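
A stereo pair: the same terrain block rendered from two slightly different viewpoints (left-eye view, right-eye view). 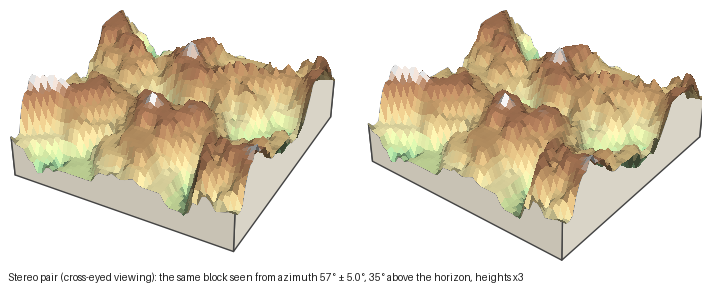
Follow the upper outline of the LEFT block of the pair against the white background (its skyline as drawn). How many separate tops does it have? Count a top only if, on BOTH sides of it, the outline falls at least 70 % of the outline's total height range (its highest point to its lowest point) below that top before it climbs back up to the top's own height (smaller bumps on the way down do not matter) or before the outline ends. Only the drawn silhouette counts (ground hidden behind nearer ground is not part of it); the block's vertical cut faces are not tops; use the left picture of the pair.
0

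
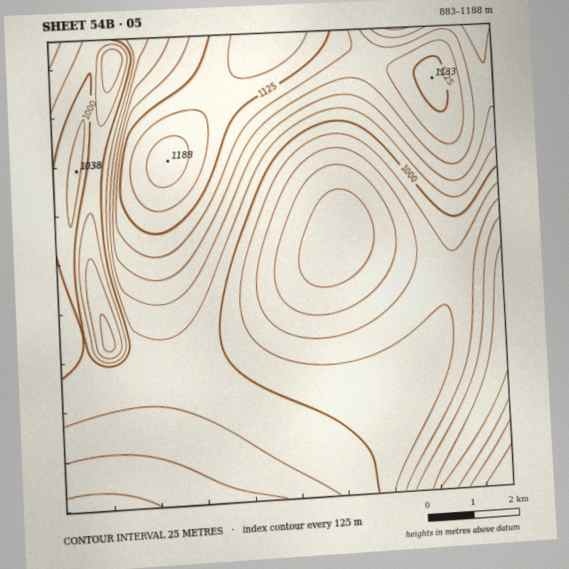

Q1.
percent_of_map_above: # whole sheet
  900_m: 96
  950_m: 82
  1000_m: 56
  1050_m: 30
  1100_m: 15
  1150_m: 4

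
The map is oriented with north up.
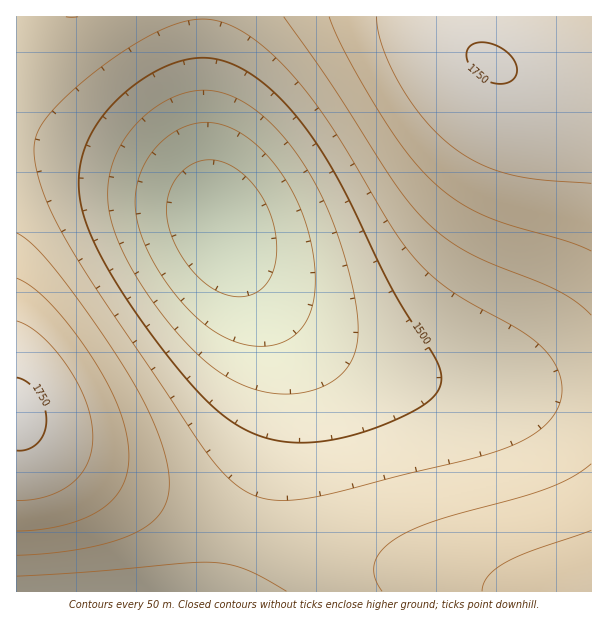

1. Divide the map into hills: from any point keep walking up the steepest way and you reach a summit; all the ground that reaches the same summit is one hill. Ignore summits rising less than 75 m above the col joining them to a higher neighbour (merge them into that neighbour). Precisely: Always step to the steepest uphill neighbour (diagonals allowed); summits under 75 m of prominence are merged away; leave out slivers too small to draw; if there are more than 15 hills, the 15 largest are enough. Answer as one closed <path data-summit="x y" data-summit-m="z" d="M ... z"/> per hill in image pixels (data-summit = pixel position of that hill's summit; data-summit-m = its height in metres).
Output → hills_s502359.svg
<path data-summit="491 63" data-summit-m="1752" d="M591 16l-387 0 0 110 6 65 7 30 9 18 22 34 14 17 38 36 36 24 30 14 47 14 46 7 56 5 76 1z"/><path data-summit="17 414" data-summit-m="1761" d="M203 16l-187 1 1 575 213 0 4-5 37-126 9-47 2-42-4-19-8-30-53-102-5-15-6-38-2-42z"/><path data-summit="591 591" data-summit-m="1682" d="M239 259l-1 2 27 51 11 29 6 31 0 29-14 72-37 119 361-1-1-200-76-1-56-5-46-7-47-14-30-14-43-30-31-30z"/>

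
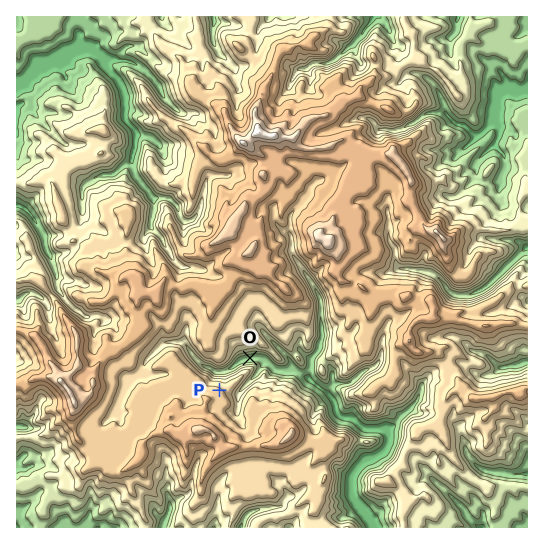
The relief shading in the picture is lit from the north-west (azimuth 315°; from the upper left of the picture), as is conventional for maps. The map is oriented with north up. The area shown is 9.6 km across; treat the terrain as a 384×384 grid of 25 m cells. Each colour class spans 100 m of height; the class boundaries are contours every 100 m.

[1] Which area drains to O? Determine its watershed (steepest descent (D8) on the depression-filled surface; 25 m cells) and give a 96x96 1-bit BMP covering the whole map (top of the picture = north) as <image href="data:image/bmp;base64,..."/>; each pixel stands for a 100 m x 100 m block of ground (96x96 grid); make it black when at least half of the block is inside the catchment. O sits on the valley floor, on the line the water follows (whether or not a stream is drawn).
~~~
<image width="96" height="96" href="data:image/bmp;base64,Qk2+BAAAAAAAAD4AAAAoAAAAYAAAAGAAAAABAAEAAAAAAIAEAAATCwAAEwsAAAIAAAAAAAAA////AAAAAAAAAAAAAAAAAAAAAAAAAAAAAAAAAAAAAAAAAAAAAAAAAAAAAAAAAAAAAAAAAAAAAAAAAAAAAAAAAAAAAAAAAAAAAAAAAAAAAAAAAAAAAAAAAAAAAAAAAAAAAAAAAAAAAAAAAAAAAAAAAAAAAAAAAAAAAAAAAAAAAAAAACAAAAAAAAAAAAAAAvgAAAAAAAAAAAAAA/4AAAAAAAAAAAAAA/4AAAAAAAAAAAAAB/8AAAAAAAAAAAAAD/8AAAAAAAAAAAAAD/8AAAAAAAAAAAAAH//DAAAAAAAAAAAAH///wAAAAAAAAAAAP///4AAAAAAAAAAAP///4AAAAAAAAAAAH///4AAAAAAAAAAAH///4AAAAAAAAAAAH///8AAAAAAAAAAAB////AAAAAAAAAAAA////gAAAAAAAAAAA////wAAAAAAAAAAA////4AAAAAAAAAAA////8AAAAAAAAAAAf////AAAAAAAAAAAf////AAAAAAAAAAAP////AAAAAAAAAAAH////AAAAAAAAAAAB////AAAAAAAAAAAA////AAAAAAAAAAAAf//+AAAAAAAAAAAAH//8AAAAAAAAAAAAH//4AAAAAAAAAAAAH//wAAAAAAAAAAAAH//gAAAAAAAAAAAAH//AAAAAAAAAAAAAH/+AAAAAAAAAAAAAH/+AAAAAAAAAAAAAH/+AAAAAAAAAAAAAA/+AAAAAAAAAAAAAAc4AAAAAAAAAAAAAAAAAAAAAAAAAAAAAAAAAAAAAAAAAAAAAAAAAAAAAAAAAAAAAAAAAAAAAAAAAAAAAAAAAAAAAAAAAAAAAAAAAAAAAAAAAAAAAAAAAAAAAAAAAAAAAAAAAAAAAAAAAAAAAAAAAAAAAAAAAAAAAAAAAAAAAAAAAAAAAAAAAAAAAAAAAAAAAAAAAAAAAAAAAAAAAAAAAAAAAAAAAAAAAAAAAAAAAAAAAAAAAAAAAAAAAAAAAAAAAAAAAAAAAAAAAAAAAAAAAAAAAAAAAAAAAAAAAAAAAAAAAAAAAAAAAAAAAAAAAAAAAAAAAAAAAAAAAAAAAAAAAAAAAAAAAAAAAAAAAAAAAAAAAAAAAAAAAAAAAAAAAAAAAAAAAAAAAAAAAAAAAAAAAAAAAAAAAAAAAAAAAAAAAAAAAAAAAAAAAAAAAAAAAAAAAAAAAAAAAAAAAAAAAAAAAAAAAAAAAAAAAAAAAAAAAAAAAAAAAAAAAAAAAAAAAAAAAAAAAAAAAAAAAAAAAAAAAAAAAAAAAAAAAAAAAAAAAAAAAAAAAAAAAAAAAAAAAAAAAAAAAAAAAAAAAAAAAAAAAAAAAAAAAAAAAAAAAAAAAAAAAAAAAAAAAAAAAAAAAAAAAAAAAAAAAAAAAAAAAAAAAAAAAAAAAAAAAAAAAAAAAAAAAAAAAAAAAAAAAAAAAAAAAAAAAAAAAAAAAAAAAAAAAAAAAAAAAAAAAAAAAAAAAAAAAAAAAAAAAAAAAAAAAAAAAAAAAAAAAAAAAAAAAAAAAAAAAAAAAAAAAAAAAAAAAAAAAA="/>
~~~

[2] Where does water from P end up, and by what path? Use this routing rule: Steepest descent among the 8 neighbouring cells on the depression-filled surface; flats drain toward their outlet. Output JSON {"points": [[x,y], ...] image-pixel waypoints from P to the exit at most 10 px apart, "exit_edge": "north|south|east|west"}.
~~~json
{"points": [[219, 390], [223, 379], [226, 370], [237, 363], [247, 359], [258, 358], [269, 363], [279, 370], [290, 370], [301, 374], [311, 379], [322, 390], [333, 399], [335, 410], [345, 418], [355, 421], [366, 429], [377, 429], [387, 430], [389, 441], [383, 451], [373, 458], [362, 463], [353, 474], [351, 485], [353, 495], [359, 506], [367, 517], [374, 527]], "exit_edge": "south"}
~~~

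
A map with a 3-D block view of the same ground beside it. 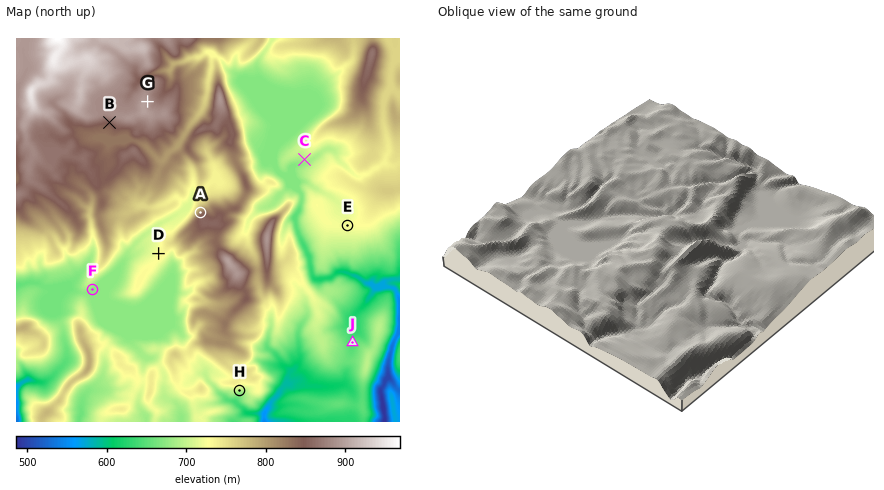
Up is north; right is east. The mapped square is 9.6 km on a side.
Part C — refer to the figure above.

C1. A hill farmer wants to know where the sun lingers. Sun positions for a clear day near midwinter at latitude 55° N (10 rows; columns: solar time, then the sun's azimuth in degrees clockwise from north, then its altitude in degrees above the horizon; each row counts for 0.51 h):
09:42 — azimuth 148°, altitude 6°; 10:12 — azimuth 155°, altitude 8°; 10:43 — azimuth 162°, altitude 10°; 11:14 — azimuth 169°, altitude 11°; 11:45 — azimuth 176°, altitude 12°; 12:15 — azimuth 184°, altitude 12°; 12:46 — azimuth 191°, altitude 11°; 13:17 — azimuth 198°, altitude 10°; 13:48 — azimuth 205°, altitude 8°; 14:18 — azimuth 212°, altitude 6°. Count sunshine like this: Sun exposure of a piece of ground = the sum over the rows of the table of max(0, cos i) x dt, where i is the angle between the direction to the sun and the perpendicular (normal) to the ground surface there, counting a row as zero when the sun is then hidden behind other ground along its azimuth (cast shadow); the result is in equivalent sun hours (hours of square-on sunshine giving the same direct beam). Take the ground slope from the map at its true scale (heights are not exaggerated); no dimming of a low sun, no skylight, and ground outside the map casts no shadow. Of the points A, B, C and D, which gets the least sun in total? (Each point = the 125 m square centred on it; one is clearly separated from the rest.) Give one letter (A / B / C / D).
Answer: A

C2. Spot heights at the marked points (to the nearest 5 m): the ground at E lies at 725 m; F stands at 675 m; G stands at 890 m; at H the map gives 690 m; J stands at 645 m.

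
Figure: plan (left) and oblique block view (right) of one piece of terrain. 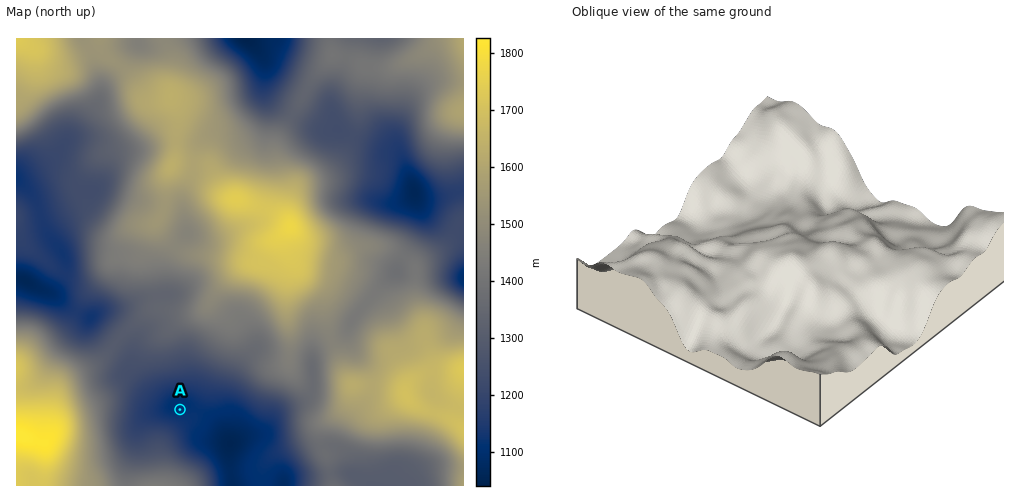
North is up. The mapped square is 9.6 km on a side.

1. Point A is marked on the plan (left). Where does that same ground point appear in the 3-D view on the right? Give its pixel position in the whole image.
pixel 739 219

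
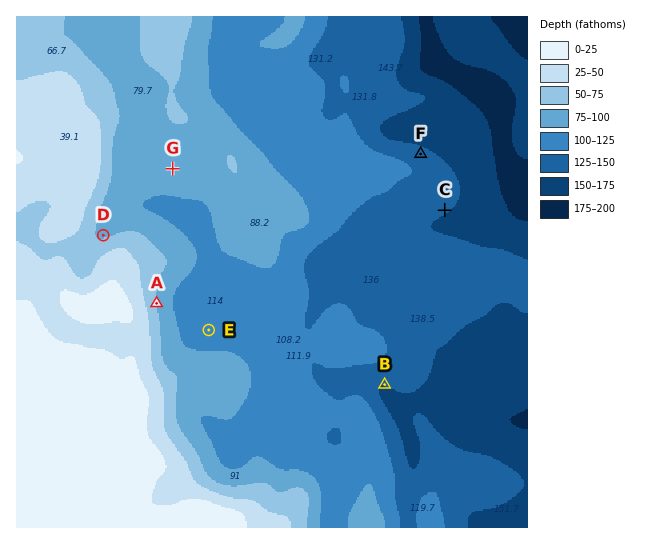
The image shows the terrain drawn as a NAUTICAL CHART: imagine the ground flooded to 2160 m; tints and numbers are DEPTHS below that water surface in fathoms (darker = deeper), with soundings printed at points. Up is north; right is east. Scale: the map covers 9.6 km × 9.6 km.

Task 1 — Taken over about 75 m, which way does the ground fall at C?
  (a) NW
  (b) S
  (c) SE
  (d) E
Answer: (c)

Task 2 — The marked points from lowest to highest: F E G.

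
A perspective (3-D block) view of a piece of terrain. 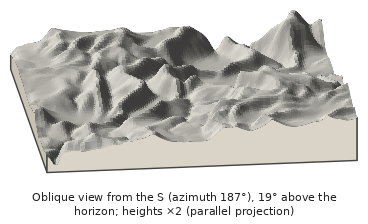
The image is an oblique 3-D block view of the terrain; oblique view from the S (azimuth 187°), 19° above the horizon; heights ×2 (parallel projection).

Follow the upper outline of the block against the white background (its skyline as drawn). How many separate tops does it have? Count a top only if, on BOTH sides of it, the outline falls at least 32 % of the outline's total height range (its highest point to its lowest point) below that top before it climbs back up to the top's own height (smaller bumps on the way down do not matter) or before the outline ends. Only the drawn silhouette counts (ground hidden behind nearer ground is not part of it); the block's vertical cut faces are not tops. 1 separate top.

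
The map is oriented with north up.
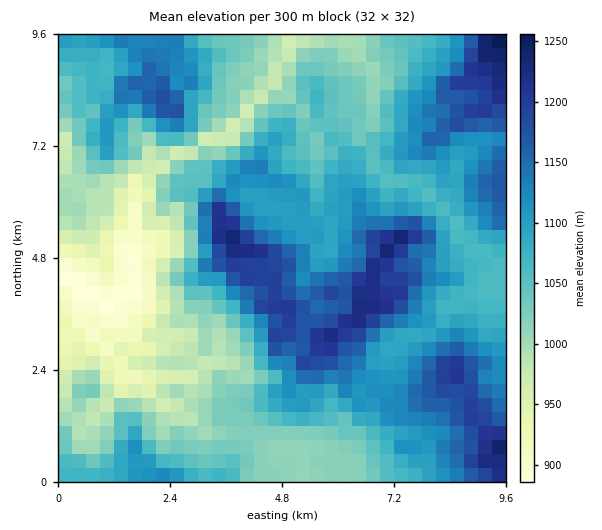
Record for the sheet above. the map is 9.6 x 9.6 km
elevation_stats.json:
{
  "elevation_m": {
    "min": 880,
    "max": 1275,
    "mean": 1070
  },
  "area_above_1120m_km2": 26.1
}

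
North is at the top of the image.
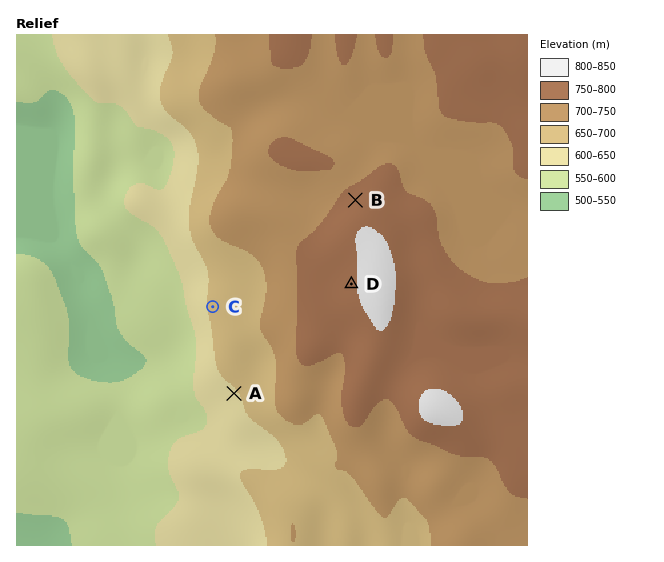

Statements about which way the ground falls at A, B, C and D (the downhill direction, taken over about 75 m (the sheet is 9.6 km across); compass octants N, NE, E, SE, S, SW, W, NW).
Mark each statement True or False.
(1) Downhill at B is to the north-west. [True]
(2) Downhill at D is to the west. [True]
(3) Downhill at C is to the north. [False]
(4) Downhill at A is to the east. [False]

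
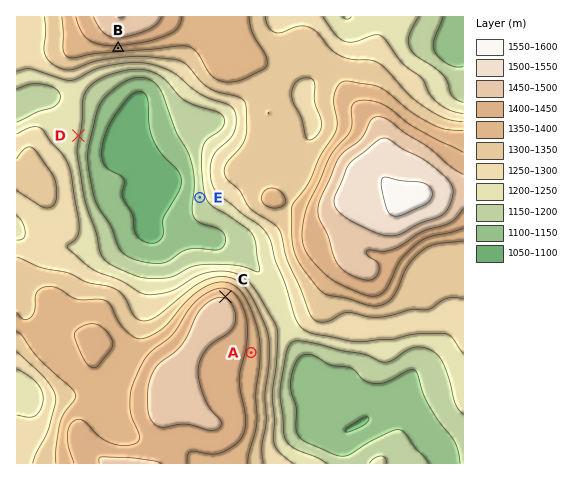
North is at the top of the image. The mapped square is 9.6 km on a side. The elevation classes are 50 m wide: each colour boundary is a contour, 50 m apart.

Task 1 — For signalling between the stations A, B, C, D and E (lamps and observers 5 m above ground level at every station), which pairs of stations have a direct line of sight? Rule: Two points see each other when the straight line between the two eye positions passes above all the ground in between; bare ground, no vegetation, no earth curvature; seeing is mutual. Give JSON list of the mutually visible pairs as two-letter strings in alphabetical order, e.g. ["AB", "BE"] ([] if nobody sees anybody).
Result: ["BC", "BD", "BE", "CD", "CE", "DE"]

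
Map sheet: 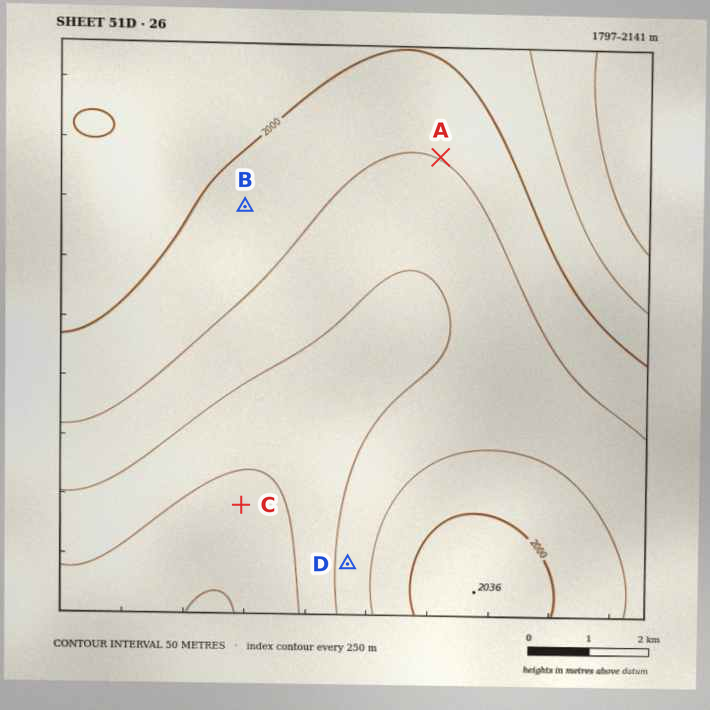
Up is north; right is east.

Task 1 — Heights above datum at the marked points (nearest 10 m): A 1950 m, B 1990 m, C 1830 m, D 1920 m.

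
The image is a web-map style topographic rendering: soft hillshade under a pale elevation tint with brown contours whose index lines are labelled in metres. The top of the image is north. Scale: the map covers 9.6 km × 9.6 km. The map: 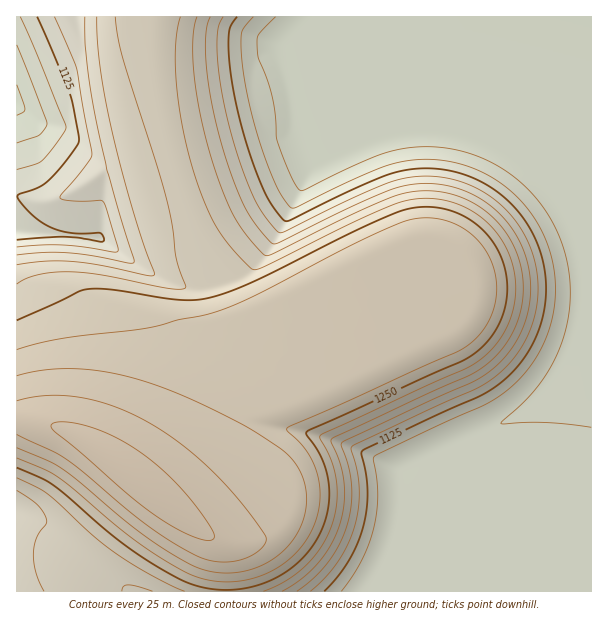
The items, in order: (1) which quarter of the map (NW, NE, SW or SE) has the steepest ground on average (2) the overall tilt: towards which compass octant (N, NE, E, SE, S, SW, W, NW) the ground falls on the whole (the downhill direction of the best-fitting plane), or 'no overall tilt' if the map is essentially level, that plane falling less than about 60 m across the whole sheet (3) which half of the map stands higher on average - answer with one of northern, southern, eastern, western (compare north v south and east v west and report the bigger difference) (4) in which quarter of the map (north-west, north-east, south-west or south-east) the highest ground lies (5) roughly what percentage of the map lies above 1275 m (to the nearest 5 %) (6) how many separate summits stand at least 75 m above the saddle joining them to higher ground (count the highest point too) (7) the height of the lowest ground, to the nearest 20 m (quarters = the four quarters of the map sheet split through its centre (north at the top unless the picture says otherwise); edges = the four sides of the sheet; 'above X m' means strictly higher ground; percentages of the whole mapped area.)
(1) The north-west quarter is the steepest part of the map.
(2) The general tilt is down to the north-east (the land rises towards the south-west).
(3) The western half stands higher on average than the eastern half.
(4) The highest point lies in the south-west quarter of the map.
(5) About 25 % of the map lies above 1275 m.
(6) There is 1 summit with 75 m or more of prominence.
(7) About 1040 m is the lowest elevation on the sheet.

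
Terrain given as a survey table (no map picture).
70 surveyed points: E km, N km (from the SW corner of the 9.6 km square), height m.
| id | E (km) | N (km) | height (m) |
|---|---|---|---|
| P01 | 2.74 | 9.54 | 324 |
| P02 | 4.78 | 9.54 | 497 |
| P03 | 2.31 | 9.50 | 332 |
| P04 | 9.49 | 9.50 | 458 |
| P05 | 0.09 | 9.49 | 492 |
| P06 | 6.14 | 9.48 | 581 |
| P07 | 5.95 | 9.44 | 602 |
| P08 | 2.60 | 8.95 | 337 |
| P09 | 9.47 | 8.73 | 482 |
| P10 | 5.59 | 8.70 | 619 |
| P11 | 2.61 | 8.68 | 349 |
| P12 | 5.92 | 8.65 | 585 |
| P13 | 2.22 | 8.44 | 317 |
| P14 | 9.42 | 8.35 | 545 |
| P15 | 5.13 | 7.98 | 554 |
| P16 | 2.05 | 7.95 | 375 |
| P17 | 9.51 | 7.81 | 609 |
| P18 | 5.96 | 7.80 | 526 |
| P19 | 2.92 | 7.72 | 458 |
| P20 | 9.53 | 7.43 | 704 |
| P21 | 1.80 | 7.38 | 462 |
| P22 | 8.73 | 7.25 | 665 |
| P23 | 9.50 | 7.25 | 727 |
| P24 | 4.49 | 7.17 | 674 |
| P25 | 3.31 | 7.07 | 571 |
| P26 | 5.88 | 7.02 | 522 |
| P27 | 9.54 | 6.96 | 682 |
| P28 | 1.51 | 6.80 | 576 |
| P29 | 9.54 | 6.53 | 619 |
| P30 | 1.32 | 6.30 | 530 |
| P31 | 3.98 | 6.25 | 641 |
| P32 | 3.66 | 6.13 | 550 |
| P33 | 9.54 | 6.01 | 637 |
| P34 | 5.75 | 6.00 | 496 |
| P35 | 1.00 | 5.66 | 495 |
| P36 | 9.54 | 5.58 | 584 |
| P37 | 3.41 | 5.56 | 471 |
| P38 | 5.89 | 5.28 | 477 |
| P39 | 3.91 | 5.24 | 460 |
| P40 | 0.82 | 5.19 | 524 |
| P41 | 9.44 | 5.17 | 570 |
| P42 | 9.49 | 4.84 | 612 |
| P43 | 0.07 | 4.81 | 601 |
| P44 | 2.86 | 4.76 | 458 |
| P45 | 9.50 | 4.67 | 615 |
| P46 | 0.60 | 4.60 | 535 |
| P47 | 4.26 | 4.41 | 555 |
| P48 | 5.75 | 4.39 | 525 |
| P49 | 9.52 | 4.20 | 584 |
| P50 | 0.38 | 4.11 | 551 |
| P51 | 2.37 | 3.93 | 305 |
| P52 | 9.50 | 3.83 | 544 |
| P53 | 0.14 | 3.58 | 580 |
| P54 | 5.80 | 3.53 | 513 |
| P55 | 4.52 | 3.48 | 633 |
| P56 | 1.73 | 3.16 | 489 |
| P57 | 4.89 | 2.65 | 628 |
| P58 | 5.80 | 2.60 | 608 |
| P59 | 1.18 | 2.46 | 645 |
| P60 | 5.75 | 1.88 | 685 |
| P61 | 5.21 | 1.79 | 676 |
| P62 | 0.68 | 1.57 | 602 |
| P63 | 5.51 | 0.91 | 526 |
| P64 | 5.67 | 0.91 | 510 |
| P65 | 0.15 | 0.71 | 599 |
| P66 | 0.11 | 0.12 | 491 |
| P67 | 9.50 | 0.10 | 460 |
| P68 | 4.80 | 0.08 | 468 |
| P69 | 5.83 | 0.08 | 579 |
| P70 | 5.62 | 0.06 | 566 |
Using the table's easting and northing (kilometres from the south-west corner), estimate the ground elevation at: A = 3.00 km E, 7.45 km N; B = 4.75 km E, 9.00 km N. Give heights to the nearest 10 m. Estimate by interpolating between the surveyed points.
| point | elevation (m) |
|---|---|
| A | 500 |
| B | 560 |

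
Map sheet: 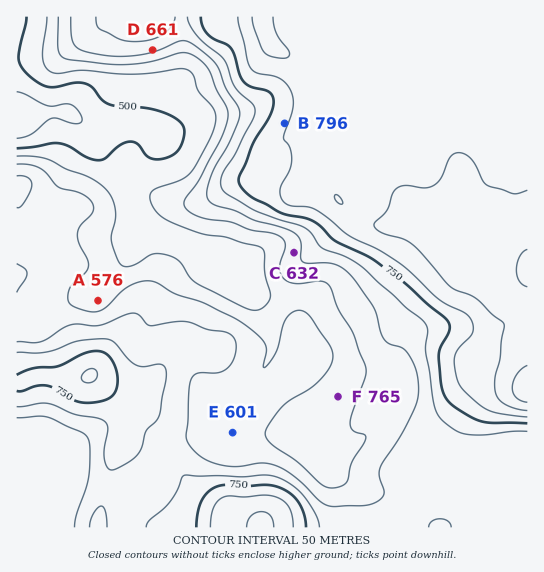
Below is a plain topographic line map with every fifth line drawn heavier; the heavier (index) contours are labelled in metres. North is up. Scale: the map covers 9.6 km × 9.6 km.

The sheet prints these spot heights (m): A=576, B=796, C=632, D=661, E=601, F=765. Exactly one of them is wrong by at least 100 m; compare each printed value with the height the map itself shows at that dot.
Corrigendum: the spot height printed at F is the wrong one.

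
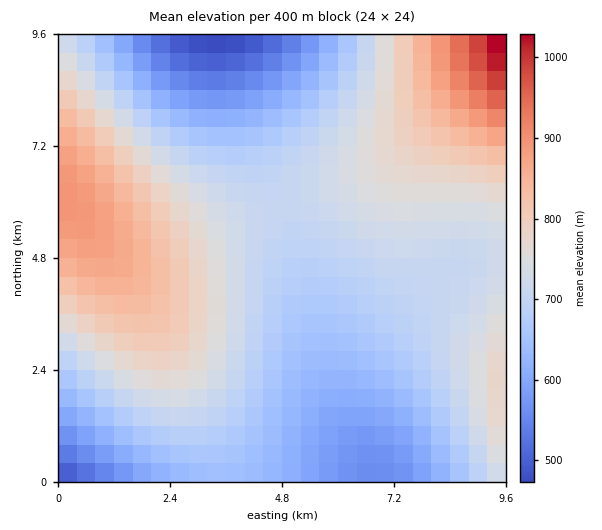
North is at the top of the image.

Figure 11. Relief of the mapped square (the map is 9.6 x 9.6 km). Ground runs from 460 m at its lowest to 1050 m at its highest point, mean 710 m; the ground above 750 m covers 28.3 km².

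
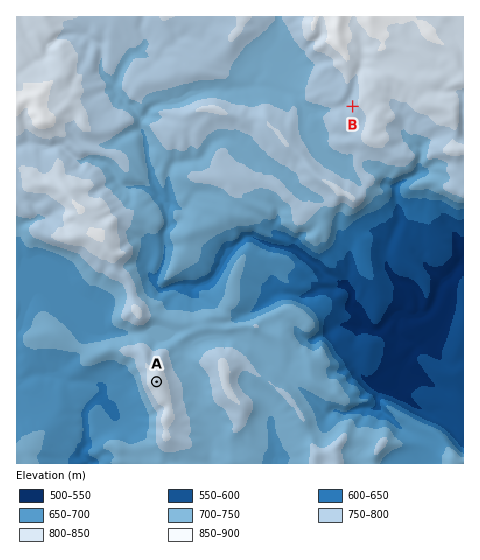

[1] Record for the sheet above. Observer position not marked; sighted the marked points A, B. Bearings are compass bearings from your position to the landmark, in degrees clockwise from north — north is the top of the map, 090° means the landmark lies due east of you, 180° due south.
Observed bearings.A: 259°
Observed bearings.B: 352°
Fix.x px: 385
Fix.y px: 337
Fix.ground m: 540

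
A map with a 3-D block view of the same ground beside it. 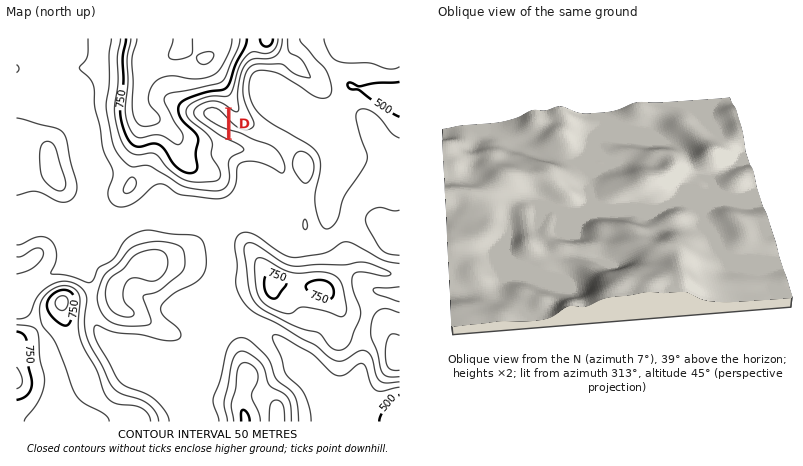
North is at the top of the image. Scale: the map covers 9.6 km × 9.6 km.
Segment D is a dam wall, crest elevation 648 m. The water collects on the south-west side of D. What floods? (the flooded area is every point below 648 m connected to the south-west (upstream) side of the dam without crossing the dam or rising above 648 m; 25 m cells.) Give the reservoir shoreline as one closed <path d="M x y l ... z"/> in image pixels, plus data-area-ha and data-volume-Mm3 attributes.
<path d="M216 101l-6 0-10 4-6 5 0 4 10 10 16 11 6 3 1-32-11-5z" data-area-ha="51" data-volume-Mm3="17.14"/>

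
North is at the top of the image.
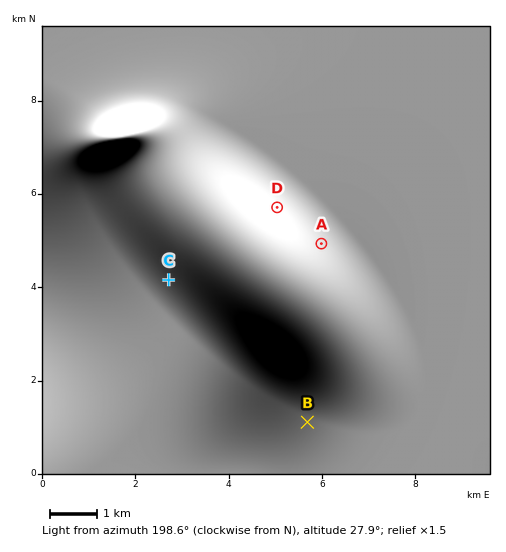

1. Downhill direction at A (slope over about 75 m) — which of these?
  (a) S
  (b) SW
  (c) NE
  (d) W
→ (b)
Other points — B E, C NE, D SW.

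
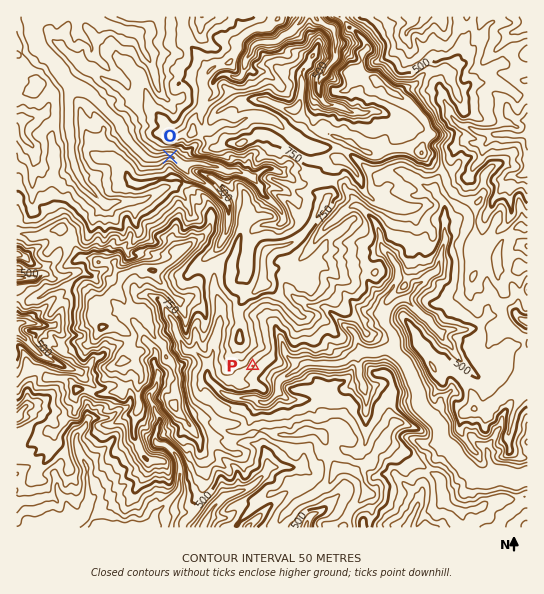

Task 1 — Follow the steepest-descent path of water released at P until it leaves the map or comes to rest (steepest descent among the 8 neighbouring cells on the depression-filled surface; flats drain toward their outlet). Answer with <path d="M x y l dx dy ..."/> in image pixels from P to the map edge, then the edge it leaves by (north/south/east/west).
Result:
<path d="M253 366l12 12 8 0 6 3 3-3 16-8 7-7 36 0 6-2 6-6 2 0 4-2 18 0 5-3 11 0 13 13 8 18 0 2 3 4 0 3 2 5 0 6 3 6 17 18 2 2 0 14 1 2 3 3 4 1 5 6 3 5 17 17 7 3 8 0 4-3 9-1 11 5 6 0 4-2 4 0"/>
exit: east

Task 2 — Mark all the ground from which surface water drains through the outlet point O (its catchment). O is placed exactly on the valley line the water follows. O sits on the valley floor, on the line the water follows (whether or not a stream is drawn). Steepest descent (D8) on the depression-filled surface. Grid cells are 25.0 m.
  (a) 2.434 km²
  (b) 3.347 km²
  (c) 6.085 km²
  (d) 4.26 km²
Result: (c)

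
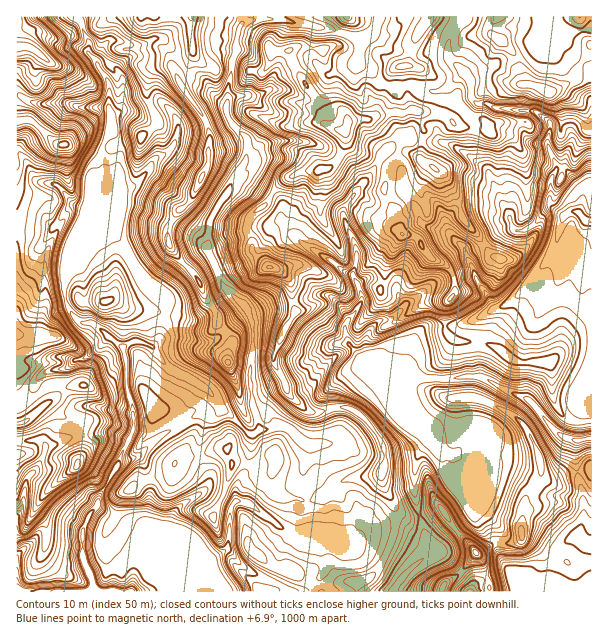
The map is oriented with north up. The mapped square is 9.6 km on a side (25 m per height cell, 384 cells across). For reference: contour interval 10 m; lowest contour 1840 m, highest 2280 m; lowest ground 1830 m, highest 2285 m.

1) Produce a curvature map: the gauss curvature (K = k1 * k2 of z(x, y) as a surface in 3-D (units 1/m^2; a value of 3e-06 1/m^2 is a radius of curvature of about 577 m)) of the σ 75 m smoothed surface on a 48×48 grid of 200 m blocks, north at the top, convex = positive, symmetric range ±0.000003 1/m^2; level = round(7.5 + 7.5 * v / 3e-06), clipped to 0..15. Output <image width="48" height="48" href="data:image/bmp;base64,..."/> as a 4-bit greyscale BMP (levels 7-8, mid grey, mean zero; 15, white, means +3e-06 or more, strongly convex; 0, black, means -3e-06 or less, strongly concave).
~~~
<image width="48" height="48" href="data:image/bmp;base64,Qk32BAAAAAAAAHYAAAAoAAAAMAAAADAAAAABAAQAAAAAAIAEAAATCwAAEwsAABAAAAAAAAAAAAAAABEREQAiIiIAMzMzAERERABVVVUAZmZmAHd3dwCIiIgAmZmZAKqqqgC7u7sAzMzMAN3d3QDu7u4A////AIZ4dnaJd3d3eJeHh3d4h4h3fHl9Z3eHeHmHh3mHeHh3d4d3iHd3iIh3eTVimIeIh3iHeYiHd4h4h3eHiHd4iHd3eYLHyHd4h5iHhoh3eHeHd4mIeId4iHh3ibvwSIZ4eHZ4eIh3eIiIhYh3eId4iHh4iEFzaLeIh3hneIh4iIiIqHh3d4eHiIeHeEineIeIiJh4eIVniHd5p3h3eIeHiHeGeoiId3eId3h4h7iId5dod4h4h3h4iHd3mmeIiIh4eHeHiIDKd4h4h3d4d3eHh3eHiIeIiHeId4eGeFSId4iHh3eHeIeHd5eHeIeIh3eIeHh4rni3d4h3h4d4h3d4d4h3d3eIiHh3aYd3iXdmd4h3eHd4h4eIiHh3d3d3eHh3eHeHd3h4h3iHiIiIiHeIiJhnh3d4iHeIhod3d3eGd3d3eHiHd3eIh3iHiHeIiIh3h4h3eImIiId3h2h3eIh4iHiHd3iIeId4h4eHd2Z3eId4iHh3eHZ5l3h3eId3eHeHiHd3eKd3iHh4iHd3p3h3d3d3eIiId5h3iHd3eqd3iHh4h0h3h3eYh3d3d3d3d4d3h4h3iJd3eHd4i3h3eHeIiHeHd3iIiHeId3d3kmZ4h3d3e4h6eHeHiIeHeId3iHeId3d4l4h3eHeHd4Z3h4iHd3d4iIh3h4iId4eLh3h4h4d4d5Z4iIh3h4eIh3d4d4iHd3d2mYd3d3eHh3eHd4d4h4d5o1eIh4h3d4h3h3l3d3h3aIiIeYh4dod2Spd4d3h3d3iIZ4mHd4mHaIh4ZohpaJeHa+hlZ4eHeHd4d4iHh4l6iGh3Z3eJaIh3iHhXh4iHeHd4iHd3d4d5d3mod3iIh2iHh2iIp3d4d3h4iHd3d4Vnd4eJeIhnZ3eHp4d5m4d3d3h4h3d3eLeJh4h3h3eJl4iIiHd3h3d4h3d3iHd3eJeYd3eHiHeHeIh3iHhniIl3h3eHd3h3iHWHeIeIeHh3iHiHeHiIiGZ3iHd3h4d3h3iHd4iIh3eIiHd3iHeIiJZ5h3eId3iIeIdoh3h3iHd2d3d3d3eHd4iXeHeHd3iIeHeIiIh1d3eIh4d3eHeIeHd3h3iIOYiHeHeKh3iHt4iHiHd3iIiIeHd5eXd3WIiHeHiGh3iHd4iHh3eIiId4eHd3iIeK2Xd3iHiIh2eId4h3h4d4d3d4d5h3h4eJ2md4t3iIl3iIZ3h4iIeHd3d4h2eZd3ZniHZ4l4iVeHh4iHeIeHiHd4d5h5pneIh3d2Z3d4iGd3l3iIh4eHd4d4d4h4alh3Z3lmmId4h4eXh3h3eIiId4d3eHeGmXd4d4h5Z4d3h3eGh4h3d3eHh3h4d3iHe4eHl3d6WId3h3h3iIiIh4h3d3d3eHiIeHd4d6l3eIh3h3lnqHd3d4iHiId4h3h3iId3eYiHeGd4eHd3d4d4iId3h3eHd3h3iId4h3ioeHd4eIh4eYeHiHd4d3iHd4h4h4eHeIZIiHd4h4h3eIeHh3d4iIeHd4h4eId3Z5h4h4mHeId4d3d3h5h4eHh3iHh3d3iA=="/>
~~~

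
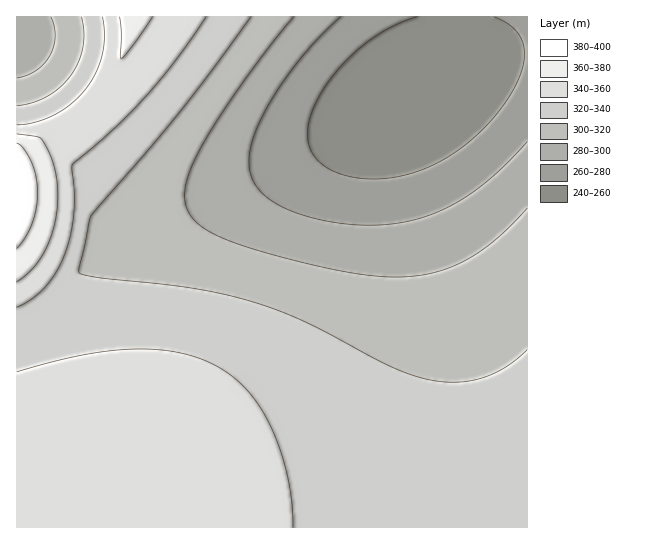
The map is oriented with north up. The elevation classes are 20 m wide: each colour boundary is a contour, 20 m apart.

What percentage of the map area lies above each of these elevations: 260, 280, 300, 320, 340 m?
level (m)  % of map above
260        90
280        82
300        71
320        52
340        24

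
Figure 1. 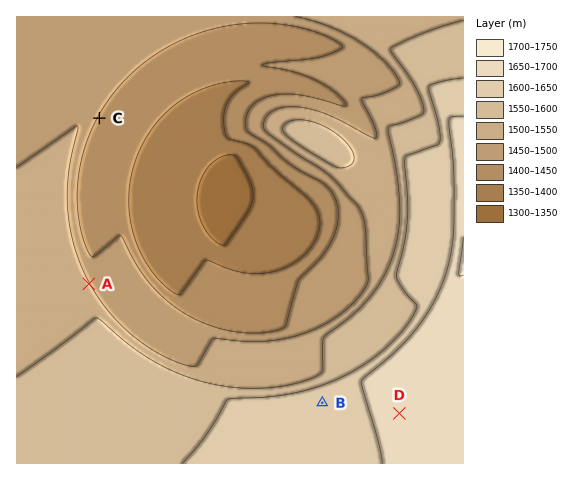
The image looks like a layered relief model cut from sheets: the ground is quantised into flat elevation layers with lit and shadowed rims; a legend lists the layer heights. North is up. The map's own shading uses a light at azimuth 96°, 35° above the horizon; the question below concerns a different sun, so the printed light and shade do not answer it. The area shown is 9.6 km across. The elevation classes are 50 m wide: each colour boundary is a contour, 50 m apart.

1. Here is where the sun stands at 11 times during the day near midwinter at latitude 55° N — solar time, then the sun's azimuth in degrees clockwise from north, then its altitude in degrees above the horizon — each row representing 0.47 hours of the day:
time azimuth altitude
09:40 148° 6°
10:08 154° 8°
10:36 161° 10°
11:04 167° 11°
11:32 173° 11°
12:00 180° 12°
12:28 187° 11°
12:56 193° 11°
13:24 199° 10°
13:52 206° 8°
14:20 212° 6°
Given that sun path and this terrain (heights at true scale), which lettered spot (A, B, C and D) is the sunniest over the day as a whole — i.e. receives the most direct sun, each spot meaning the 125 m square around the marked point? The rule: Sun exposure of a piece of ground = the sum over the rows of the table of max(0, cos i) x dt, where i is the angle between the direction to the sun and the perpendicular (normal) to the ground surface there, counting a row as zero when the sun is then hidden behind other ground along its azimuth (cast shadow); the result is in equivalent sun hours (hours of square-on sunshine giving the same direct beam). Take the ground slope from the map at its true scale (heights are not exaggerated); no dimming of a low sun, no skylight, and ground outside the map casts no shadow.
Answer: C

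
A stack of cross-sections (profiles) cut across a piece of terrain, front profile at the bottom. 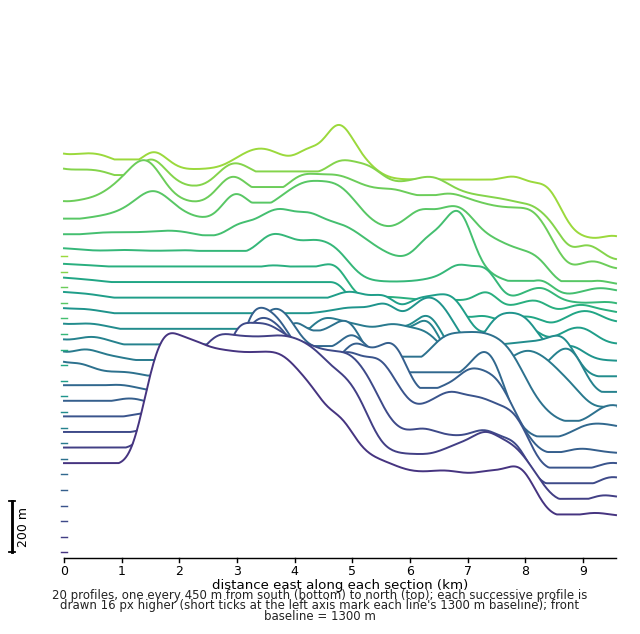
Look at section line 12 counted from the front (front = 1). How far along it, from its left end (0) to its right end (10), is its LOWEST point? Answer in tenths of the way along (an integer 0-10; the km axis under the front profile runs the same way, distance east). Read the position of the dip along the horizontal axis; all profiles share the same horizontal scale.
10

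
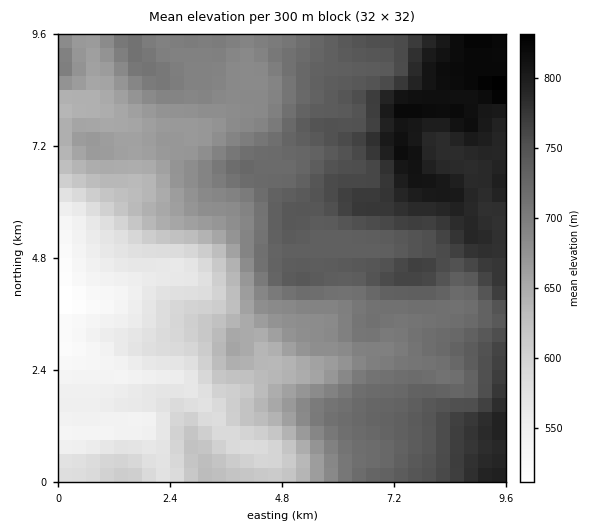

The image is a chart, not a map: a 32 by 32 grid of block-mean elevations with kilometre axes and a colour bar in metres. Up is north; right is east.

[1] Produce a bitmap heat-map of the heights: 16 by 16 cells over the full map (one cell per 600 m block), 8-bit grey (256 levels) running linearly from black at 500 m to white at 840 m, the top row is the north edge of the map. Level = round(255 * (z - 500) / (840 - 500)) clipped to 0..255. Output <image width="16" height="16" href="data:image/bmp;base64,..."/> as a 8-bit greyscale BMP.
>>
<image width="16" height="16" href="data:image/bmp;base64,Qk02BQAAAAAAADYEAAAoAAAAEAAAABAAAAABAAgAAAAAAAABAAATCwAAEwsAAAABAAAAAAAAAAAAAAEBAQACAgIAAwMDAAQEBAAFBQUABgYGAAcHBwAICAgACQkJAAoKCgALCwsADAwMAA0NDQAODg4ADw8PABAQEAAREREAEhISABMTEwAUFBQAFRUVABYWFgAXFxcAGBgYABkZGQAaGhoAGxsbABwcHAAdHR0AHh4eAB8fHwAgICAAISEhACIiIgAjIyMAJCQkACUlJQAmJiYAJycnACgoKAApKSkAKioqACsrKwAsLCwALS0tAC4uLgAvLy8AMDAwADExMQAyMjIAMzMzADQ0NAA1NTUANjY2ADc3NwA4ODgAOTk5ADo6OgA7OzsAPDw8AD09PQA+Pj4APz8/AEBAQABBQUEAQkJCAENDQwBEREQARUVFAEZGRgBHR0cASEhIAElJSQBKSkoAS0tLAExMTABNTU0ATk5OAE9PTwBQUFAAUVFRAFJSUgBTU1MAVFRUAFVVVQBWVlYAV1dXAFhYWABZWVkAWlpaAFtbWwBcXFwAXV1dAF5eXgBfX18AYGBgAGFhYQBiYmIAY2NjAGRkZABlZWUAZmZmAGdnZwBoaGgAaWlpAGpqagBra2sAbGxsAG1tbQBubm4Ab29vAHBwcABxcXEAcnJyAHNzcwB0dHQAdXV1AHZ2dgB3d3cAeHh4AHl5eQB6enoAe3t7AHx8fAB9fX0Afn5+AH9/fwCAgIAAgYGBAIKCggCDg4MAhISEAIWFhQCGhoYAh4eHAIiIiACJiYkAioqKAIuLiwCMjIwAjY2NAI6OjgCPj48AkJCQAJGRkQCSkpIAk5OTAJSUlACVlZUAlpaWAJeXlwCYmJgAmZmZAJqamgCbm5sAnJycAJ2dnQCenp4An5+fAKCgoAChoaEAoqKiAKOjowCkpKQApaWlAKampgCnp6cAqKioAKmpqQCqqqoAq6urAKysrACtra0Arq6uAK+vrwCwsLAAsbGxALKysgCzs7MAtLS0ALW1tQC2trYAt7e3ALi4uAC5ubkAurq6ALu7uwC8vLwAvb29AL6+vgC/v78AwMDAAMHBwQDCwsIAw8PDAMTExADFxcUAxsbGAMfHxwDIyMgAycnJAMrKygDLy8sAzMzMAM3NzQDOzs4Az8/PANDQ0ADR0dEA0tLSANPT0wDU1NQA1dXVANbW1gDX19cA2NjYANnZ2QDa2toA29vbANzc3ADd3d0A3t7eAN/f3wDg4OAA4eHhAOLi4gDj4+MA5OTkAOXl5QDm5uYA5+fnAOjo6ADp6ekA6urqAOvr6wDs7OwA7e3tAO7u7gDv7+8A8PDwAPHx8QDy8vIA8/PzAPT09AD19fUA9vb2APf39wD4+PgA+fn5APr6+gD7+/sA/Pz8AP39/QD+/v4A////ADxGTDtOYFVOX4SfqbS+ztsiJywwU05FTWyPoqiwvM3YJiYoMEU/VWqEnKWrsLvE0yMkJi4xSlhndYSYo6inqcUVHSw4P1pwaHWAi5Wboq7CFSMtPEtcb3mGipednKKotgwVIzdDSm2OmJmcpaiopLsTIywwMkl2pLSzs7zFwbnMGi89SlJkhqaxr6+xuMDR1CU+WW16g4ymt7fDyM/R2dNJXWRtgpCbqK+9x8zh5d3aanZzeIKQoqaotL/Q6tnW2XN4dnx/go+arbrA1ufc5d5rbnqHiYuKj6SxutTt7ezrhneNmpORi4+jr7O50Orw9IeBm5aUlI+Voa23u8jj8PI="/>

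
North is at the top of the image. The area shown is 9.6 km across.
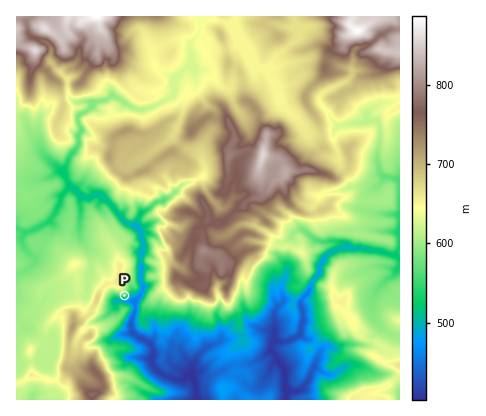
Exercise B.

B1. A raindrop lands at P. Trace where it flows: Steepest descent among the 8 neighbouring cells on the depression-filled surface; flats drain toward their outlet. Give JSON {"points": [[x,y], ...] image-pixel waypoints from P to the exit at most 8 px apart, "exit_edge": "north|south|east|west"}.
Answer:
{"points": [[124, 296], [128, 300], [136, 306], [134, 314], [132, 322], [132, 330], [138, 336], [146, 340], [152, 348], [152, 356], [152, 364], [158, 372], [166, 376], [174, 380], [182, 380], [190, 378], [196, 386], [196, 394], [196, 400]], "exit_edge": "south"}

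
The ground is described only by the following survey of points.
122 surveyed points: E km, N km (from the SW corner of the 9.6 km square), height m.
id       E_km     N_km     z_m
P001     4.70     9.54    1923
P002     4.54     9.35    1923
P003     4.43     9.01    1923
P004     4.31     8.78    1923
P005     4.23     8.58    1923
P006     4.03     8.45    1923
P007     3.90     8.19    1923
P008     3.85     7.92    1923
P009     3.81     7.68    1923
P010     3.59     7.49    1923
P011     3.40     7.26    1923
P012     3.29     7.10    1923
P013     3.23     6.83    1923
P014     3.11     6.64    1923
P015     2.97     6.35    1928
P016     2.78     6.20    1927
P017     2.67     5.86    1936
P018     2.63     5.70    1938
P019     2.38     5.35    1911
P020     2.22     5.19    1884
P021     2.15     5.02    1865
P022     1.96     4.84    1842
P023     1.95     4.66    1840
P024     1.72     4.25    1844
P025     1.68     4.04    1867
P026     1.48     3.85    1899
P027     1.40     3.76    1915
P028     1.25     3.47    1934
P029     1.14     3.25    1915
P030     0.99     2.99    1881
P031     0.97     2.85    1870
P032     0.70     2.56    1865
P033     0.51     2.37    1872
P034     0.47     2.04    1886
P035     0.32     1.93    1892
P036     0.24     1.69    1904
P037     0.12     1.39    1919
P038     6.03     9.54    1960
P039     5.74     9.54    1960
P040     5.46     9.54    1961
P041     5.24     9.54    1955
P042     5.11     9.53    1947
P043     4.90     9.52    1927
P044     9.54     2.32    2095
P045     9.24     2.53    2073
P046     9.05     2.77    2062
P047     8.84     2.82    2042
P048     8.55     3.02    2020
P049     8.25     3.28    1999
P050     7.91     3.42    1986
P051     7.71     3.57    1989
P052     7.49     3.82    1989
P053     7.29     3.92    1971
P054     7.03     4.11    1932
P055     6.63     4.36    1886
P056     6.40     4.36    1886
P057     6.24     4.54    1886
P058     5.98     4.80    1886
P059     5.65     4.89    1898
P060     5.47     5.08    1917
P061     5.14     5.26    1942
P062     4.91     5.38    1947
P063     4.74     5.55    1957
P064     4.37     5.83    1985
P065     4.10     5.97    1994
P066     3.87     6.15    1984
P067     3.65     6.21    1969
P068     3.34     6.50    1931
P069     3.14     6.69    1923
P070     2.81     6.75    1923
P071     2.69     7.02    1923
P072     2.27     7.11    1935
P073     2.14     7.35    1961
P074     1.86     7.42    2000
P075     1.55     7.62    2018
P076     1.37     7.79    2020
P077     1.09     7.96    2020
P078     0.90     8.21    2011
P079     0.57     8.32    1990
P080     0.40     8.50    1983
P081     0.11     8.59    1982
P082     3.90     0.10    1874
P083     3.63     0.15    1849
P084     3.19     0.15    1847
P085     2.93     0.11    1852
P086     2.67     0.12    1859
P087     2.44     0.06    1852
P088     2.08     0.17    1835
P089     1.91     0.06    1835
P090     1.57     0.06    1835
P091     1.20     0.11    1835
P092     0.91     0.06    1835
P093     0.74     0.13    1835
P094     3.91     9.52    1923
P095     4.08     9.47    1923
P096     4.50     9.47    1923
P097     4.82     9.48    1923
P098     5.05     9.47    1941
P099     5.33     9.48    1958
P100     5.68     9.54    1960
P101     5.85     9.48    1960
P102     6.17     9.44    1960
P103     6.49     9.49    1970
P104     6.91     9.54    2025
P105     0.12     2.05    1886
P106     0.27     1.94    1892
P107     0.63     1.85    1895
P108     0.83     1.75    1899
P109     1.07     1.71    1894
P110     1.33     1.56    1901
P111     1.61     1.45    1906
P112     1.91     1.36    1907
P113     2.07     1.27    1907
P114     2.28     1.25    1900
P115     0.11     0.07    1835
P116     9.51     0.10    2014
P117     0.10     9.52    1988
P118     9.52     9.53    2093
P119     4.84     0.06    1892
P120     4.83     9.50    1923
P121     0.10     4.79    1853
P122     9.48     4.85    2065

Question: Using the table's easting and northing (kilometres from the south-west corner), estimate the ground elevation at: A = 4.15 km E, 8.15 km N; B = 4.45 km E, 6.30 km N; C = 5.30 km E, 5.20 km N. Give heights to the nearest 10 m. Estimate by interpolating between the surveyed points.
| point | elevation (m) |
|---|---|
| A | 1920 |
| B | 1990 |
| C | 1940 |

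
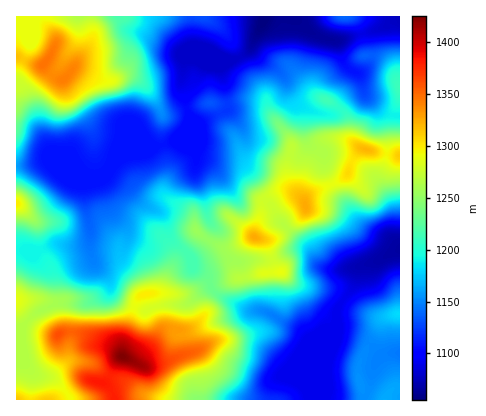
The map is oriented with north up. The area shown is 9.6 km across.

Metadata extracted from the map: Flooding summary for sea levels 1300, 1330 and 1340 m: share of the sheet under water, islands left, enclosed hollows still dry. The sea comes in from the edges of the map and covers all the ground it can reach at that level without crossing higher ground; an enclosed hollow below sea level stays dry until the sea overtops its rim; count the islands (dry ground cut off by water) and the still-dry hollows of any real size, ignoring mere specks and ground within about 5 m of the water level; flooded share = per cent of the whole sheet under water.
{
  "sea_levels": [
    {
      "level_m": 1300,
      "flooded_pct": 88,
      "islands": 3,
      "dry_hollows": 0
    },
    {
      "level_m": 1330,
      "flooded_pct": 93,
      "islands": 1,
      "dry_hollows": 0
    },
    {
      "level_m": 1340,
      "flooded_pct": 95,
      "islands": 1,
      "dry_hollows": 0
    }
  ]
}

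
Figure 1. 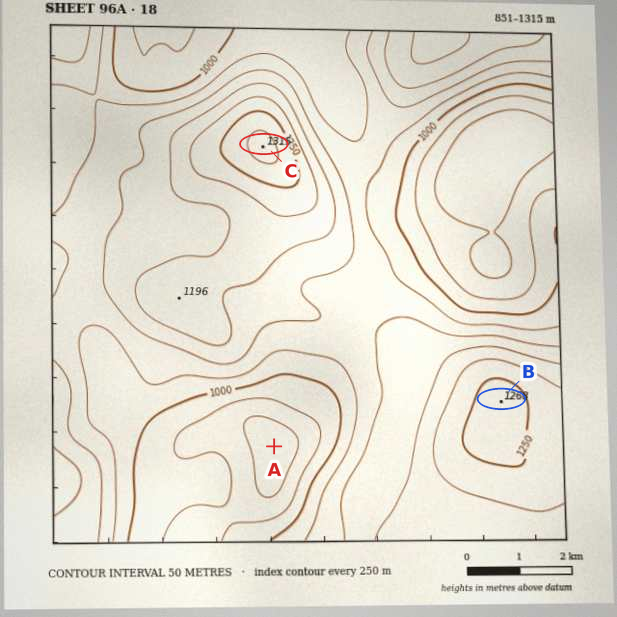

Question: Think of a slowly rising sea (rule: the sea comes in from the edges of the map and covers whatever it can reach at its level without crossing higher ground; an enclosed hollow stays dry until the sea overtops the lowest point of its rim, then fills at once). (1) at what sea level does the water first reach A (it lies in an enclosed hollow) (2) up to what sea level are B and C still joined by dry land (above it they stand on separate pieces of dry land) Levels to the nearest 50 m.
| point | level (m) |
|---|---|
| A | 950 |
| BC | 1100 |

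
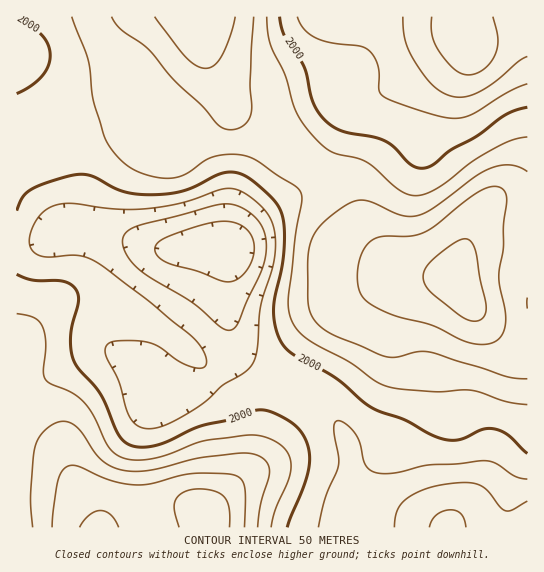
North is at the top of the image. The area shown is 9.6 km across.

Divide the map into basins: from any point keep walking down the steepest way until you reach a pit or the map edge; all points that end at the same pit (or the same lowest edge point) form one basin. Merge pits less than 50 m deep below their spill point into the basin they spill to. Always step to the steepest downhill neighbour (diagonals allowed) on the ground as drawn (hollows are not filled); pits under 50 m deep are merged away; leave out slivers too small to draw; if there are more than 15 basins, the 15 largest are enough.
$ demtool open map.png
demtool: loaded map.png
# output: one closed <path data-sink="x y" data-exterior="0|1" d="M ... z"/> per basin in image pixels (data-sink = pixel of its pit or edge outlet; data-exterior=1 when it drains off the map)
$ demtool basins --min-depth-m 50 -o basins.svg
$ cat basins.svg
<path data-sink="227 250" data-exterior="0" d="M227 104l-4 14-14 14-23 16-12 5-11-1-10-10-12-33-24 12-35 10-32 1-9-3-25 1 0 301 26 10 19 17 12 21 20 27 6 22 6 0 9-9 9-6 27-6 35 0 10 2 10 7 50-54 25-77 19-35 14-20 25-21 55-32 8-2 34 0-28-6-20-10-23-25-17-39-17-18-36-25-25-24-38-19z"/><path data-sink="466 37" data-exterior="0" d="M527 16l-360 0-12 7-19 22-8 18-1 16 2 11 15 25 9 27 13 11 15-2 28-19 16-18 1-13 5 8 38 19 25 24 29 20 20 18 21 44 23 25 28 13 40 7 20 31 17 21 21 18 14 6z"/><path data-sink="447 527" data-exterior="1" d="M423 275l-22 0-14 5-57 35-17 15-14 20-19 35-25 77-8 11-40 40-2 6 2 9 321-1 0-172-15-6-21-18-17-21-20-31z"/><path data-sink="17 58" data-exterior="1" d="M166 16l-149 0-1 113 25 0 9 3 32-1 35-10 21-10 2-4-12-21 0-23 8-18 7-10 12-12z"/>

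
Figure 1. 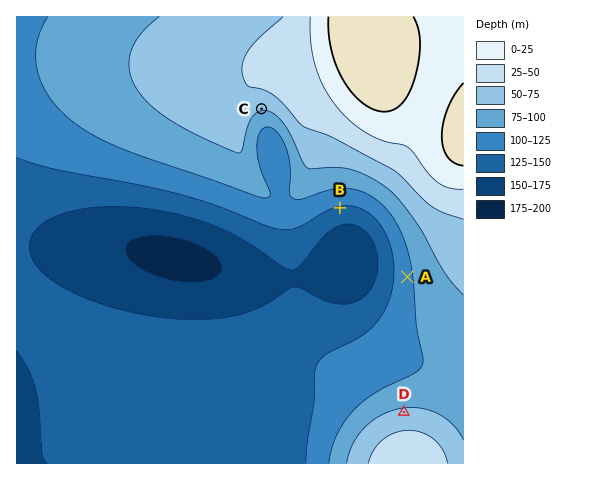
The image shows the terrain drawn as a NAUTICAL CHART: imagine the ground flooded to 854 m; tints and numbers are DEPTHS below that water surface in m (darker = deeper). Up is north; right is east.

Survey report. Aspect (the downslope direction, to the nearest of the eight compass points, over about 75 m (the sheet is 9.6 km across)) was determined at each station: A W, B S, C S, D N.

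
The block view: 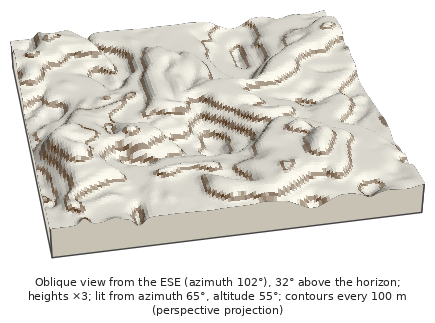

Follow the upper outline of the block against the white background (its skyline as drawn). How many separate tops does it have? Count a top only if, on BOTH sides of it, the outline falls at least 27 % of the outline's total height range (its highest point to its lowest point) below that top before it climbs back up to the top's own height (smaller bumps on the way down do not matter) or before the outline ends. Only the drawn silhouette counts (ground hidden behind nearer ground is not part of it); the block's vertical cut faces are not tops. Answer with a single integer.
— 0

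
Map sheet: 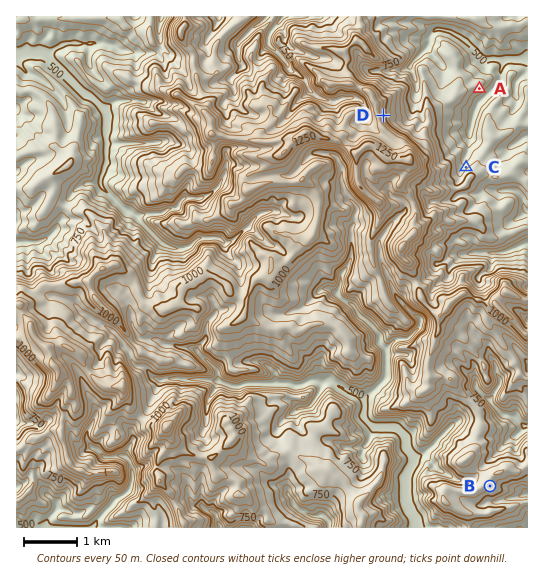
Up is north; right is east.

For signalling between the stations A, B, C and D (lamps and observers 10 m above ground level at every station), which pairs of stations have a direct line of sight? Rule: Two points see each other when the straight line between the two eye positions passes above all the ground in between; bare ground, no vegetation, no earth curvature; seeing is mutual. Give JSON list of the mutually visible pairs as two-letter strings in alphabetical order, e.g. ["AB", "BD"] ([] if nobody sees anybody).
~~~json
["AC", "AD"]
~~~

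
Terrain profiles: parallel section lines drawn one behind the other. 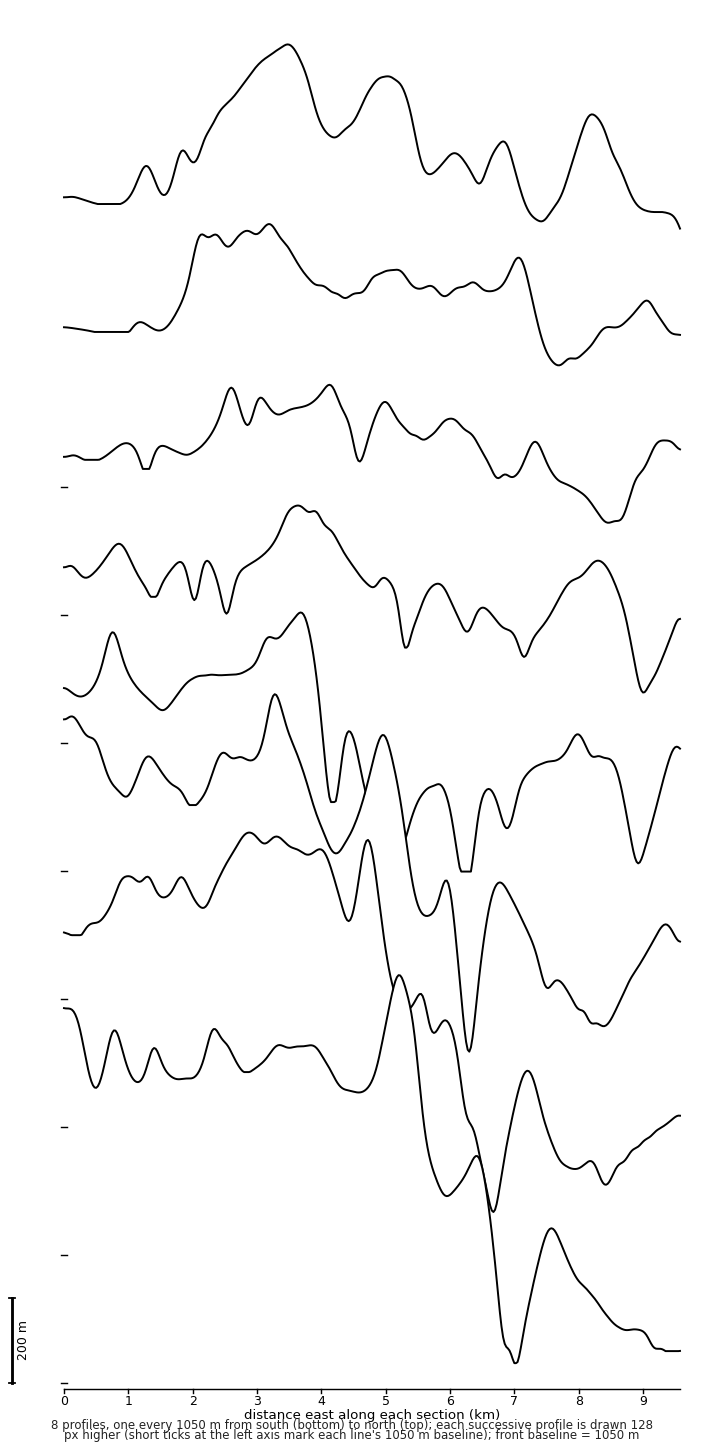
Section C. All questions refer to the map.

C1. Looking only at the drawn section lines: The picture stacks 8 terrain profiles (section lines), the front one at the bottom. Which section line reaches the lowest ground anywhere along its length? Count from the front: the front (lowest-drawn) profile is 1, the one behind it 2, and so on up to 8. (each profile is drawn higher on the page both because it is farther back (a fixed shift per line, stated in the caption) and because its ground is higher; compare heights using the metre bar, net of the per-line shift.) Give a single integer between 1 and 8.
1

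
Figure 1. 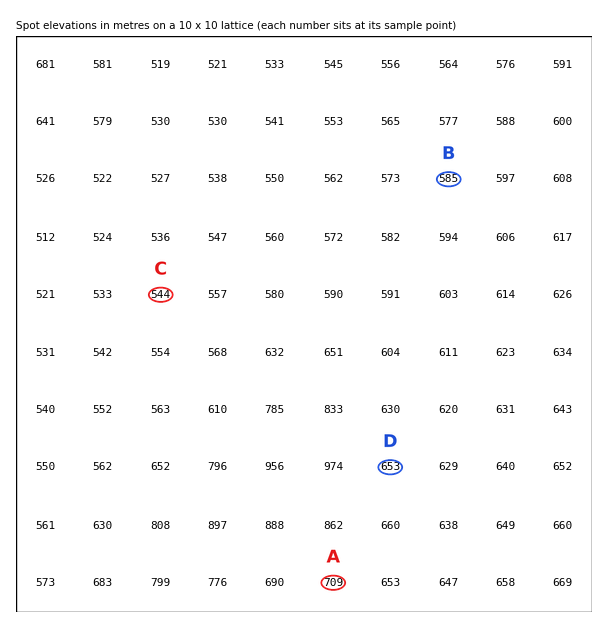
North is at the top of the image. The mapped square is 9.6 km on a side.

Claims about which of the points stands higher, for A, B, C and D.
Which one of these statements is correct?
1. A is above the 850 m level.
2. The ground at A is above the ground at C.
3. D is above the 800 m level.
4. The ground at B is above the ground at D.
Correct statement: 2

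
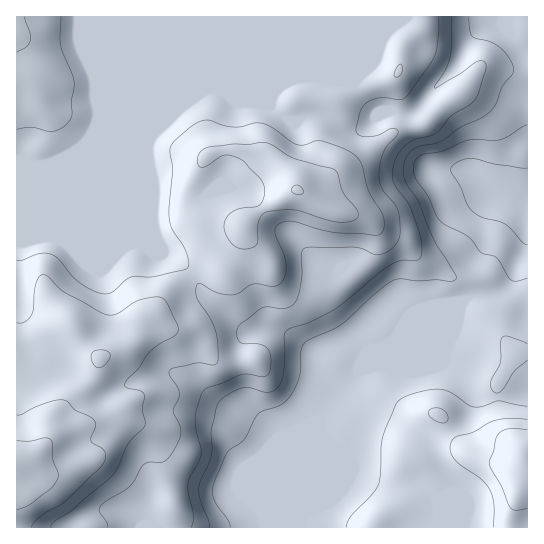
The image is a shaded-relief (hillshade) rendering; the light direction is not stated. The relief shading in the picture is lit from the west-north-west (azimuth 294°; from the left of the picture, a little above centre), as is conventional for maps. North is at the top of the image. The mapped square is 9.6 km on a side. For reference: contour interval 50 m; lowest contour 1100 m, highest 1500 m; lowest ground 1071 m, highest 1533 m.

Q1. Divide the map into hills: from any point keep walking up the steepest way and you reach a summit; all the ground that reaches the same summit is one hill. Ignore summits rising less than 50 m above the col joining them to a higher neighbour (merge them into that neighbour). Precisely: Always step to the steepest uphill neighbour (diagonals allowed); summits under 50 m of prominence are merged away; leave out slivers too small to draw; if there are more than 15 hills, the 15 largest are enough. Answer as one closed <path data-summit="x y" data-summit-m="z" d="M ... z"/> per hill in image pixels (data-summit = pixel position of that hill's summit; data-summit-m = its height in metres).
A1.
<path data-summit="17 461" data-summit-m="1533" d="M174 113l-123 51-16 1-9-4-10 1 1 366 285 0 2-11 19-44 0-58 35-43 64-27 39-38 3-5-25 2-33 15-13-7-7 1-15 14-4 7 2 17-4 0-8-7-11 0-24 8-7 0-33-20-11-3-24 2-5-3-37-31-12-23-10-10-20-13-10-20-1-60-4-25 8-15z"/><path data-summit="297 190" data-summit-m="1452" d="M287 81l-64 2-14 5-26 17-27 26-7 11-1 12 4 17 0 51 3 13 9 18 19 11 10 10 8 17 10 12 36 28 24-2 11 3 33 20 7 0 24-8 11 0 8 7 4 0-2-17 4-7 15-14 7-1 13 7 33-15 24-3 10-5 25-7 14-11 16-39-1-40-29-8-32-20-29 0-7-3-9-14-8-25-1-15 2-3-5 2-27 0-21 16-16-1-22-12-14 0-11 5-8 0-9-5-10-10 5-15z"/><path data-summit="525 451" data-summit-m="1350" d="M527 240l-15 38-9 9-38 13-4 7-39 38-64 27-31 38-6 8 2 55-19 44-1 11 225-1z"/><path data-summit="17 34" data-summit-m="1411" d="M355 16l-338 0-1 145 10 0 9 4 20-2 114-47 37-27 17-6 59 0 23-6 14 0 35 8 2-10z"/>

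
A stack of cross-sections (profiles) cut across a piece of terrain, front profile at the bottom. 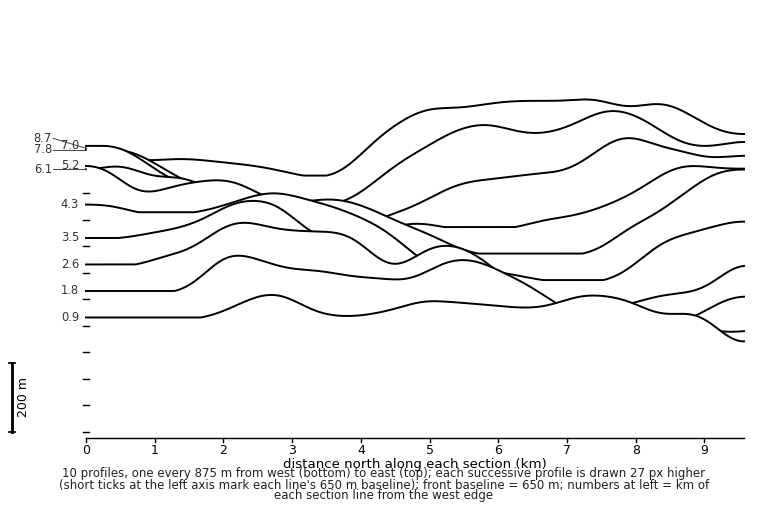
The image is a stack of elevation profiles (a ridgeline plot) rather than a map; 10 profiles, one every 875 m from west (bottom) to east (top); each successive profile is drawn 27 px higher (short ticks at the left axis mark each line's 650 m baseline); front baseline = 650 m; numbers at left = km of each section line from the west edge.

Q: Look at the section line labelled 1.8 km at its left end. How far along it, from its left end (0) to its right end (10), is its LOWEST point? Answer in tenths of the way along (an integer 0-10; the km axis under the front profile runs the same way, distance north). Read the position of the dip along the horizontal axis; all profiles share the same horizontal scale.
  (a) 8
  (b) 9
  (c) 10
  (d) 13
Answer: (c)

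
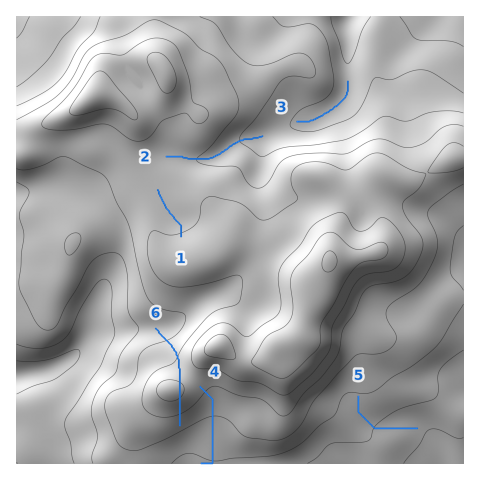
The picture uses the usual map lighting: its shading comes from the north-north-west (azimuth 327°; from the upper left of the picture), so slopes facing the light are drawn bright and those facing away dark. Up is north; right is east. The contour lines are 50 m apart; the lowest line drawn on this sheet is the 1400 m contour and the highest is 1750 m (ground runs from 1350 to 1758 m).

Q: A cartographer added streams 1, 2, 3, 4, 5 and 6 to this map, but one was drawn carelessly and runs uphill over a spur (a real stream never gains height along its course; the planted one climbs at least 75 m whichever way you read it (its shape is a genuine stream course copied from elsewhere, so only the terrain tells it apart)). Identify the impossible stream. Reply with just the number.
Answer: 6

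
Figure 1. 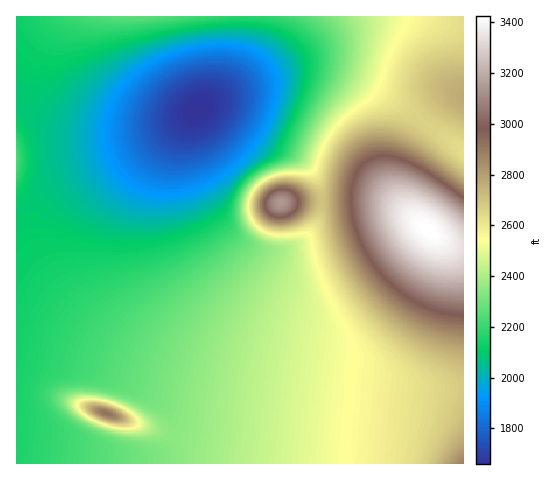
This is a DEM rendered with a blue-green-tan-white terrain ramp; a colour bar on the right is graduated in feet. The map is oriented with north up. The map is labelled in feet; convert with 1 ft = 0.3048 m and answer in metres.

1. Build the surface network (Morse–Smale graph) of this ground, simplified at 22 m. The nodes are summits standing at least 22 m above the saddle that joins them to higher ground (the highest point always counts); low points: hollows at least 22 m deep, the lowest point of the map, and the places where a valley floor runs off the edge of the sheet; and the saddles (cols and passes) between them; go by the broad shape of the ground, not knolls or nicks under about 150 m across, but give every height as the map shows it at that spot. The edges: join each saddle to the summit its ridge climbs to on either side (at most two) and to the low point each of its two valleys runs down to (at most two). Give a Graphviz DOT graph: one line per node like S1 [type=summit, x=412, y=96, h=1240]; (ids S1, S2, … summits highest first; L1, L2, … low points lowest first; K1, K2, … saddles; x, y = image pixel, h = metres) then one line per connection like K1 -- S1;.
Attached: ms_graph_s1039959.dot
graph terrain {
  S1 [type=summit, x=427, y=229, h=1044];
  S2 [type=summit, x=280, y=203, h=959];
  S3 [type=summit, x=106, y=413, h=890];
  S4 [type=summit, x=463, y=463, h=879];
  S5 [type=summit, x=463, y=96, h=844];
  S6 [type=summit, x=137, y=17, h=689];
  S7 [type=summit, x=17, y=159, h=681];
  L1 [type=low, x=199, y=109, h=506];
  K1 [type=saddle, x=322, y=201, h=825];
  K2 [type=saddle, x=425, y=122, h=812];
  K3 [type=saddle, x=174, y=434, h=715];
  K4 [type=saddle, x=246, y=17, h=663];
  K5 [type=saddle, x=17, y=213, h=638];
  K1 -- S1;
  K1 -- S2;
  K1 -- L1;
  K2 -- S1;
  K2 -- S5;
  K2 -- L1;
  K3 -- S4;
  K3 -- S3;
  K3 -- L1;
  K4 -- S5;
  K4 -- S6;
  K4 -- L1;
  K5 -- S4;
  K5 -- S7;
  K5 -- L1;
}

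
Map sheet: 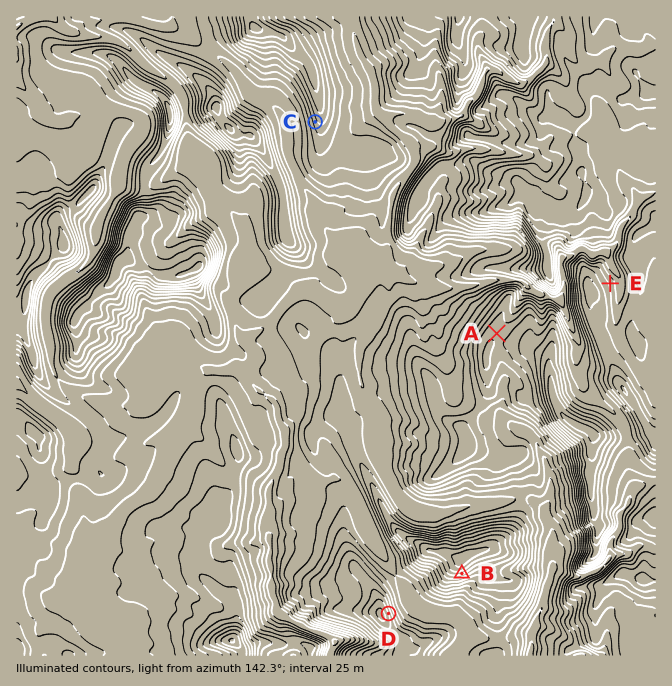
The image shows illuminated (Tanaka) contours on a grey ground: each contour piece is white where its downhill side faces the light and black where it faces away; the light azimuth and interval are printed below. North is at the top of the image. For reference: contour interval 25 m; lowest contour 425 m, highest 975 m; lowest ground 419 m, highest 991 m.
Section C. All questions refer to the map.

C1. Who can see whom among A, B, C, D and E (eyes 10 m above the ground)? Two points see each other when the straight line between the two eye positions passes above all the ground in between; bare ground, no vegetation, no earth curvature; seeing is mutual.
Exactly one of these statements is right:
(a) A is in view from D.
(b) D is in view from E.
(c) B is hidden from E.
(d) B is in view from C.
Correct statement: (c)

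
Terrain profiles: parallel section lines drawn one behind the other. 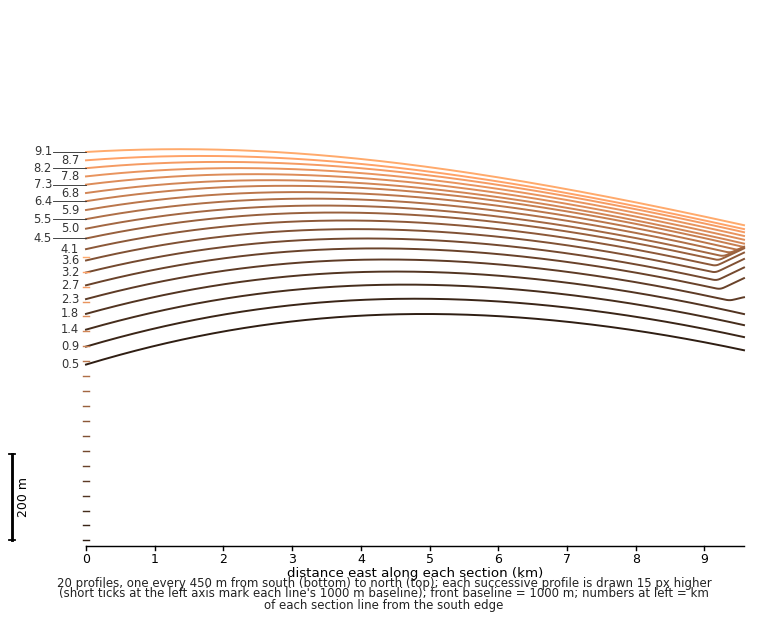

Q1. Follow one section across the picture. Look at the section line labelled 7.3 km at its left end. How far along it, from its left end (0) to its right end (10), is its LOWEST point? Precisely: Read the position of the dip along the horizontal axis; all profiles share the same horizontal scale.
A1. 10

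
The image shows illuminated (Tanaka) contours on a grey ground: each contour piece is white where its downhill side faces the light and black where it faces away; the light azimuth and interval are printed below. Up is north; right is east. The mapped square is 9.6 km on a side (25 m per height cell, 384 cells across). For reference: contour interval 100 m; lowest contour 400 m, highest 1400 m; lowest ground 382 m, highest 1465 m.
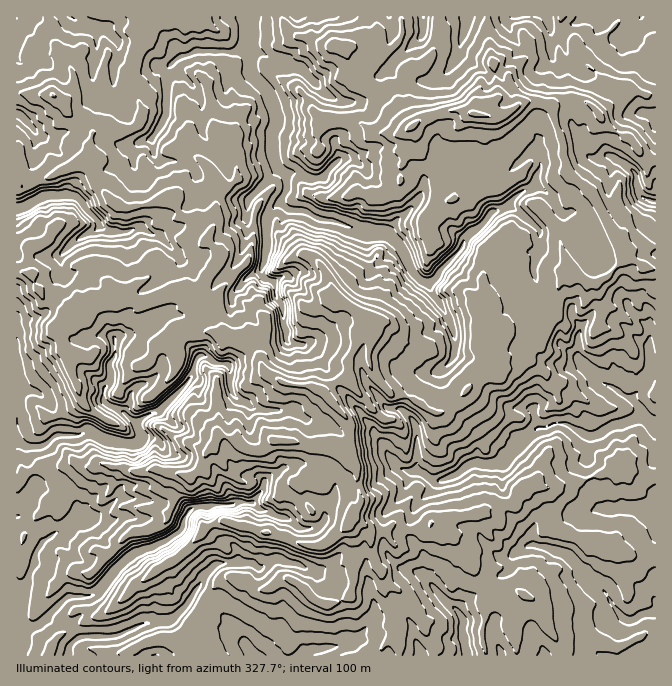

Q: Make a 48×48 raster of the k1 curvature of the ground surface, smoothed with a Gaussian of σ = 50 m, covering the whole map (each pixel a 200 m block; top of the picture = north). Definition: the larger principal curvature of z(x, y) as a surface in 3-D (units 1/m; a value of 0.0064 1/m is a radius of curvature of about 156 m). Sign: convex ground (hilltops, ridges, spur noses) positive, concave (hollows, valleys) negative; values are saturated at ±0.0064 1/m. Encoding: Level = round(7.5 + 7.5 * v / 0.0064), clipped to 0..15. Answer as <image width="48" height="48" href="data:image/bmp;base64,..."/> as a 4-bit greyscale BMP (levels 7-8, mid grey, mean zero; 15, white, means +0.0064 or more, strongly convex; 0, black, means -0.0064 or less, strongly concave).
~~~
<image width="48" height="48" href="data:image/bmp;base64,Qk32BAAAAAAAAHYAAAAoAAAAMAAAADAAAAABAAQAAAAAAIAEAAATCwAAEwsAABAAAAAAAAAAAAAAABEREQAiIiIAMzMzAERERABVVVUAZmZmAHd3dwCIiIgAmZmZAKqqqgC7u7sAzMzMAN3d3QDu7u4A////AIjonN79iamaqJrIiJmquY25rYyYyYiriomuiHeL7siIiIiZiIiJubqnypuJyJuZyol5vbiHhqt4iIiJiXmJydu3upt7h4d3eYyJ2++Xio2XiIl5rZuZq7mIqXmLiJmamHjXiHz5i5jnibl86b2LnIipm6mpiZl7p4i9nYjPmJe97s7+mI19uIi5mpqYiHh8iLh678ia/YiLqWuniYyfh3iYqZmpynmZmNeaivt5jfh6mJeIqYvIuoiKmYiah6qZqteYq5/Ih6+qiJv//4rI2Zmqmqh5m9u5iMqIl3jv+337//+oevvcu9uYiriMyoiJiHybd3qKv42fu4l72K6G2Ky8y5mKl3iJmJiriNrLnZhqacycqJ3KjIiZm82ImIiImbeImKqJmLu8nZy5iZ2Lq8iImY3LyoiZqNmIiorv3/7J2nqrqH6ImKl4qIm7iryaq7u87f/K6YvLmZp4h6+IfJu4eWidiGi7p4h9nId2t6zpv+qs3cx3nZ2ZnIiMyZqbqYyIeYn3n9m9577aiZx4rZyamYeJyXeYx4vZp/+6+5u6uciYh9yP+Yuoeay5iJl4mI2rz7mticusmJiIi/j7iOu4ipp8y53cipp3+5+v+IrNiZuYv47L/amsqJl32tmIjYl4+YrXz4fNrZ//296fiJiaysmLzJeIuImK2rndrMr7efp4l7r4eId5uqucmHmYyJievLm5qOaLm9iZiLvWiKuYqnipuIuI6Iu8icepqtqd27l5iHy5iruYuoice618t4nZmZepiKzbmcqNiJubupqIqpmLrY/KyHmcuYmZiHeLmeqcmYzcqZqJuniI2bycqHvJvMqZmHism9ifzOuJiZiKuoiI19qnuY+omJqom7udjcr6zZeKqHvcqYiYuqyImt6Hl6mKqIjJ6pyJn4l6p8mZuYiYm7roq7qayqiIuoidv436+pnLmPl4uYmZnHeMzLynmqqauKqsn4i/qYieh76nvIinuYd+qanaiYiKiqnJrZu7iYd4iMyoi8q32Ii7iJzO7XqXupi7jIy5eIiIm8uamLuK2YjZinmauK3tqZibq+mHmJm6ma2qtprfiHysqbeHiOuJvaich/qv//7eyXuay6m7iZ6de+/ZjMh2maiq3KyMhpyJu4uIit2Zq+qPj8i/3IiLqZjIyqd4yZt5qYqIiInYroirjcinnKmNm6yYyWjM6miZqqiHiImnrHlo3ciJm4iIi5mKuYiJ2buoqpeIeImYu4qc+Lepi6rMiampunh5yprLz6aaeZh46IrsqIibyIiMqMmpuph53dyImf/e7ut313+neKq/h5eLqNnIrYd9x4iZmYiau67/7Pyqi8zpuLiqqcfnmIjfepu5mXdnybp4eoiMy4ioyMjJmK7Il566icqHm5h3u7toiXqop4h6uNjZd5qqqLh3mamZmtqIj8u4isl3i5qbq8msuId4h5ypvdqZyZ2YjZjIqqiHioipiqi6mKmuqHjey5qau36nnXrJq6inenjIeYmpvMzJiIvYiYiavI6onXq52YisiQ=="/>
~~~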